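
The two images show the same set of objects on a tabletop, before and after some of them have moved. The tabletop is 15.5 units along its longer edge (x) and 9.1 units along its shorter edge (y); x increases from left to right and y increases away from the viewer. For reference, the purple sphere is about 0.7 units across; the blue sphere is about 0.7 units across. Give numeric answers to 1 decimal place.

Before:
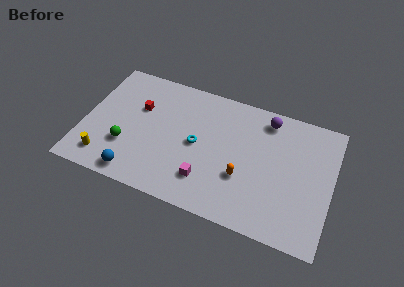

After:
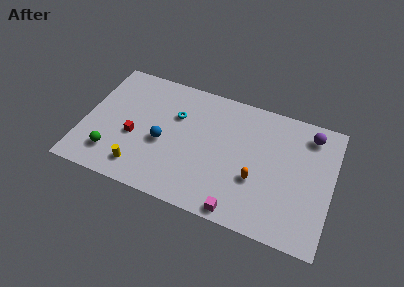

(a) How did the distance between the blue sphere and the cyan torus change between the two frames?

-2.6

Before: roughly 4.9 units apart; after: 2.3. That's 2.6 units closer together.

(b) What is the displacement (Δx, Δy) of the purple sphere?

(2.7, -0.2)

From the two frames, the purple sphere sits at roughly (11.2, 7.8) before and (13.9, 7.6) after.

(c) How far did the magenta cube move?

2.6

From (7.9, 2.2) to (10.1, 0.8), the magenta cube covered √(2.2² + 1.4²) ≈ 2.6 units.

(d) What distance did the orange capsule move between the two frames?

0.8

The orange capsule moved from about (10.1, 3.2) to (10.9, 3.3), a distance of √(0.8² + 0.1²) ≈ 0.8.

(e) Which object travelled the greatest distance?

the blue sphere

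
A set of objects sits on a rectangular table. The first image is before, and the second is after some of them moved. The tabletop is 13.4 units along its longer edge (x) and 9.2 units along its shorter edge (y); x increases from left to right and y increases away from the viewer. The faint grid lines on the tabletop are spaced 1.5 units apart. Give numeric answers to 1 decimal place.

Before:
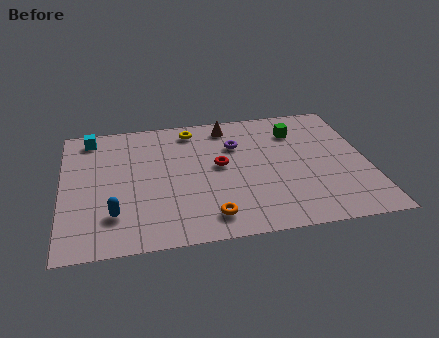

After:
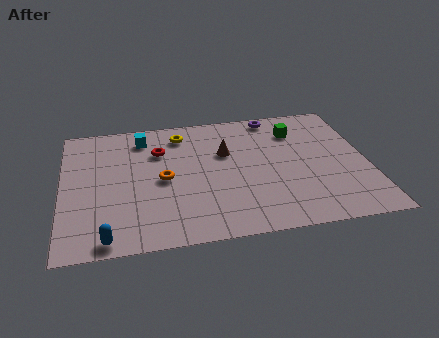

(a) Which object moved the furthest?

the orange torus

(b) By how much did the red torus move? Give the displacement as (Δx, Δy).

(-2.6, 1.5)

The red torus started near (6.9, 5.0) and ended near (4.3, 6.5).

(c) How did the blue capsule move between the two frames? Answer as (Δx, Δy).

(-0.3, -1.5)

The blue capsule was at about (2.2, 2.3) and moved to about (1.9, 0.8).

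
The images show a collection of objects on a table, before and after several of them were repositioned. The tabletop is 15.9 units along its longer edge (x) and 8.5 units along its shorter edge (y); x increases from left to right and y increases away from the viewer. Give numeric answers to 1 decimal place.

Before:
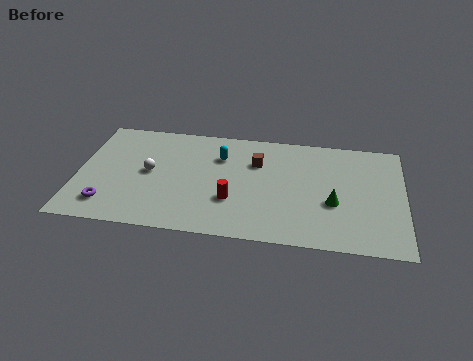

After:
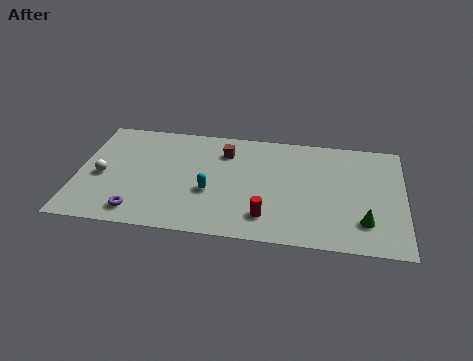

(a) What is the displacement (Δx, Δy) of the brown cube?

(-1.6, 0.6)

The brown cube was at about (8.7, 5.9) and moved to about (7.1, 6.5).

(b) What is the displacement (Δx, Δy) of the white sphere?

(-2.3, -0.6)

From the two frames, the white sphere sits at roughly (3.5, 4.4) before and (1.2, 3.8) after.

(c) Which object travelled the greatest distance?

the cyan capsule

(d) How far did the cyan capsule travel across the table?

2.8

From (6.9, 6.1) to (6.5, 3.3), the cyan capsule covered √(0.4² + 2.8²) ≈ 2.8 units.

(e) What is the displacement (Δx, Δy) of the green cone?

(1.5, -1.2)

The green cone was at about (12.5, 3.3) and moved to about (14.0, 2.1).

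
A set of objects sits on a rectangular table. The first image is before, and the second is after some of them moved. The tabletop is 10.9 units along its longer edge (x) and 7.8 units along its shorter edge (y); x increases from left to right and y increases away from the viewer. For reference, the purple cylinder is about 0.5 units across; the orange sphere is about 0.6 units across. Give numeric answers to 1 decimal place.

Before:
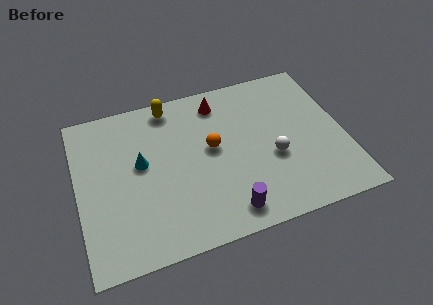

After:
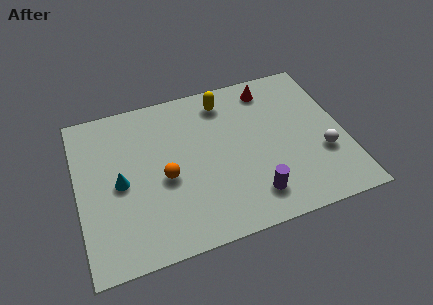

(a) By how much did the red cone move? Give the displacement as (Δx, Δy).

(2.1, 0.1)

From the two frames, the red cone sits at roughly (6.0, 6.5) before and (8.1, 6.6) after.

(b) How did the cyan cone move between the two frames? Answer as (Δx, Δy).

(-0.9, -0.7)

The cyan cone started near (2.6, 4.4) and ended near (1.7, 3.7).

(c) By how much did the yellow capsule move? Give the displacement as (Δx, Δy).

(2.2, -0.4)

The yellow capsule was at about (4.0, 6.9) and moved to about (6.2, 6.5).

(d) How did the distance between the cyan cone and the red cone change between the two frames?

+3.0

They were about 4.0 units apart before and 7.0 after — 3.0 units further apart.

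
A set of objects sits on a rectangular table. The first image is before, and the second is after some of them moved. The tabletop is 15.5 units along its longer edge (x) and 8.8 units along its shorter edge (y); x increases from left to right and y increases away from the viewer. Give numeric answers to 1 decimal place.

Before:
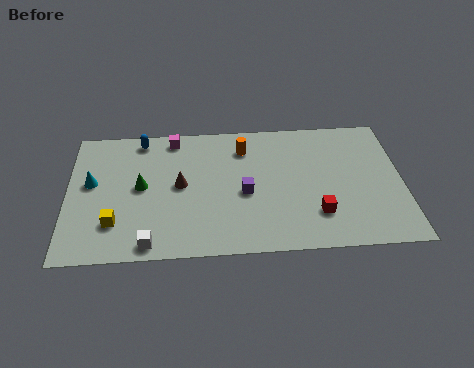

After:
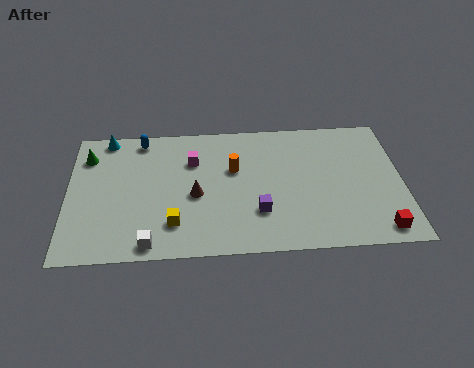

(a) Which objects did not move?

the blue capsule and the white cube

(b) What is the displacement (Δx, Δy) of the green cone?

(-2.5, 2.2)

The green cone started near (3.4, 4.6) and ended near (0.9, 6.8).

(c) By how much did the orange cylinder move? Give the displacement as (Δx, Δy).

(-0.5, -1.4)

From the two frames, the orange cylinder sits at roughly (8.2, 6.9) before and (7.7, 5.5) after.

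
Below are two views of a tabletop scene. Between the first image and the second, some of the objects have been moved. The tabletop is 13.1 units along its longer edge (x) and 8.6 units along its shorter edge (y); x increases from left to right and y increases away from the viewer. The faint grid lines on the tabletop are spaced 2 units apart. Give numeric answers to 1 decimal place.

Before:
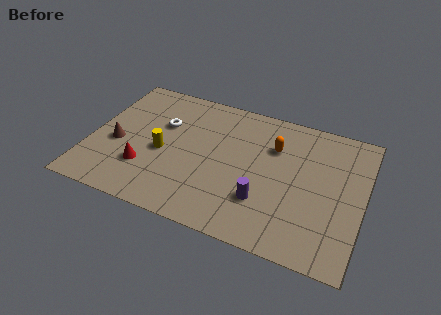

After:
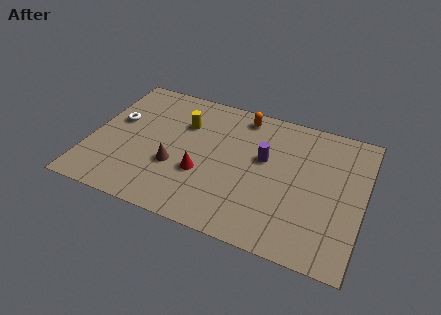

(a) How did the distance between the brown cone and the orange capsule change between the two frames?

-2.6

The distance was about 7.8 in the first image and 5.2 in the second, so they moved 2.6 units closer together.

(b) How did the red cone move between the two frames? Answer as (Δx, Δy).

(2.7, 0.6)

The red cone was at about (2.8, 2.5) and moved to about (5.5, 3.1).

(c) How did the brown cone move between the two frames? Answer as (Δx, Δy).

(2.9, -0.5)

The brown cone was at about (1.3, 3.6) and moved to about (4.2, 3.1).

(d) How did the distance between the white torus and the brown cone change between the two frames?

+0.9

The distance was about 2.8 in the first image and 3.7 in the second, so they moved 0.9 units further apart.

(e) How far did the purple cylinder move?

2.6

The purple cylinder moved from about (8.5, 2.5) to (8.3, 5.1), a distance of √(0.2² + 2.6²) ≈ 2.6.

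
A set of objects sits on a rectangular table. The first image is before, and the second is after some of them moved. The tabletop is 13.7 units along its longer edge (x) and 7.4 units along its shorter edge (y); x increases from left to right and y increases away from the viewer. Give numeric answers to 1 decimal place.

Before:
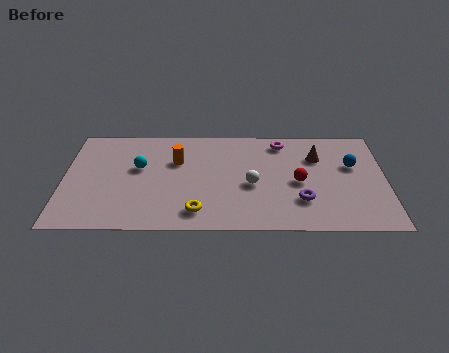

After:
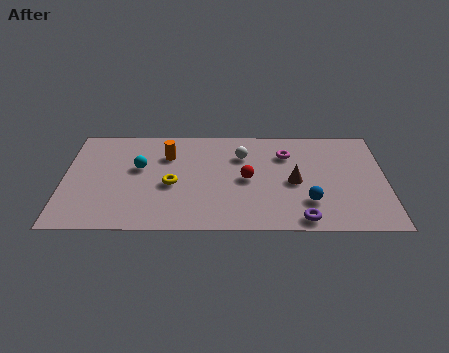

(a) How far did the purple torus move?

1.3

The purple torus moved from about (10.1, 2.1) to (10.1, 0.8), a distance of √(0.0² + 1.3²) ≈ 1.3.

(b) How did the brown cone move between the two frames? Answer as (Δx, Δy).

(-1.0, -1.8)

The brown cone was at about (10.8, 5.2) and moved to about (9.8, 3.4).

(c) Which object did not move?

the cyan sphere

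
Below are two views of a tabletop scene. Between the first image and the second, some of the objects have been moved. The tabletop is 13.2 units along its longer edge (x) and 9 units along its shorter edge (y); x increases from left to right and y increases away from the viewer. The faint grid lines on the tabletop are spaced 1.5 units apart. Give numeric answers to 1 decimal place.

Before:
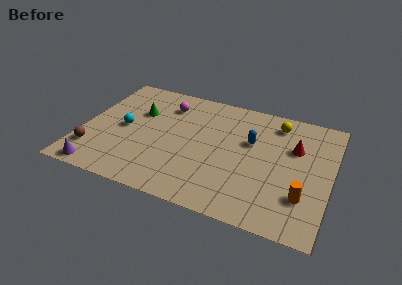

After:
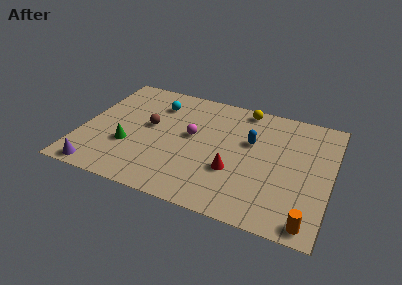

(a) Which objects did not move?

the blue capsule and the purple cone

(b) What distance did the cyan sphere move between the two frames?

2.9

The cyan sphere was near (2.2, 4.4) before and (3.7, 6.9) after, so it travelled √(1.5² + 2.5²) ≈ 2.9 units.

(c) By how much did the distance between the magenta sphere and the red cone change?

-4.0

The distance was about 7.1 in the first image and 3.1 in the second, so they moved 4.0 units closer together.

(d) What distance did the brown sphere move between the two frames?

4.0

From (0.8, 2.1) to (3.5, 5.0), the brown sphere covered √(2.7² + 2.9²) ≈ 4.0 units.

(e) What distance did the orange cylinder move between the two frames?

1.6

From (11.9, 2.5) to (12.3, 0.9), the orange cylinder covered √(0.4² + 1.6²) ≈ 1.6 units.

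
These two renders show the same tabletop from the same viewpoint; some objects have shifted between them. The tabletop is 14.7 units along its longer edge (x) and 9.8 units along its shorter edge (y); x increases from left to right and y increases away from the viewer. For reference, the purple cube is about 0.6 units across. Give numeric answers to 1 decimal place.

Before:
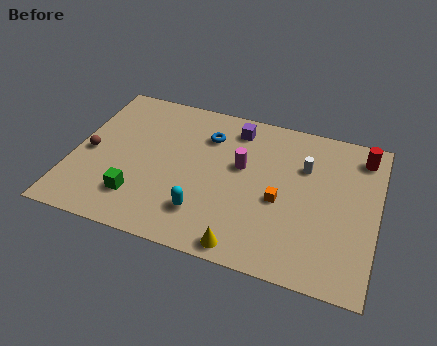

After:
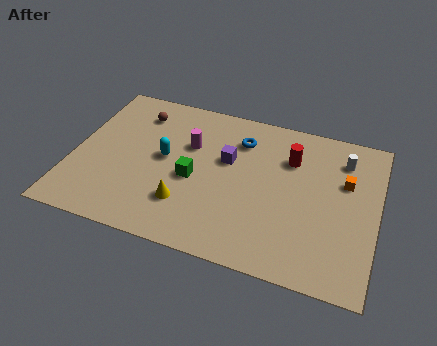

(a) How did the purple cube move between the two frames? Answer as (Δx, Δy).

(-0.2, -2.2)

The purple cube was at about (7.6, 8.2) and moved to about (7.4, 6.0).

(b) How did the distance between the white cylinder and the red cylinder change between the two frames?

-0.5

They were about 3.1 units apart before and 2.6 after — 0.5 units closer together.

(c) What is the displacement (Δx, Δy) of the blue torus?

(1.6, 0.2)

The blue torus was at about (6.3, 7.3) and moved to about (7.9, 7.5).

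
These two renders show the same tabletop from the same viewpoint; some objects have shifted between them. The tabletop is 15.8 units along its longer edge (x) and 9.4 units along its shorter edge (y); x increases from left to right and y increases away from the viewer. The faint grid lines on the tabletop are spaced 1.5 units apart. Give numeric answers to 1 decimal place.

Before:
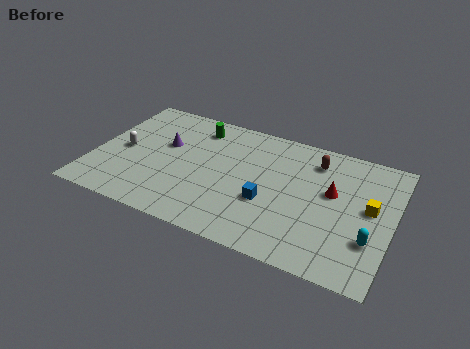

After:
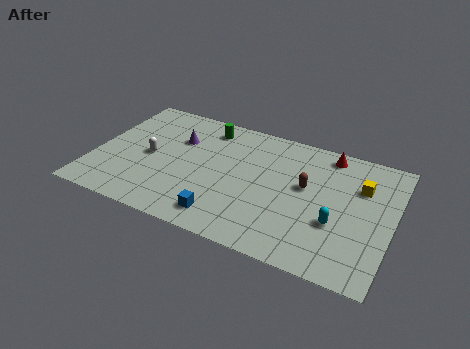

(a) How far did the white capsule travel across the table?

1.4

The white capsule moved from about (1.5, 4.5) to (2.9, 4.5), a distance of √(1.4² + 0.0²) ≈ 1.4.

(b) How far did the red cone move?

2.8

The red cone was near (12.6, 5.5) before and (12.1, 8.3) after, so it travelled √(0.5² + 2.8²) ≈ 2.8 units.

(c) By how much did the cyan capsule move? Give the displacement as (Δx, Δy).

(-1.8, 0.5)

From the two frames, the cyan capsule sits at roughly (14.8, 2.9) before and (13.0, 3.4) after.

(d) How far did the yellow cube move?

1.5

From (14.6, 5.1) to (14.0, 6.5), the yellow cube covered √(0.6² + 1.4²) ≈ 1.5 units.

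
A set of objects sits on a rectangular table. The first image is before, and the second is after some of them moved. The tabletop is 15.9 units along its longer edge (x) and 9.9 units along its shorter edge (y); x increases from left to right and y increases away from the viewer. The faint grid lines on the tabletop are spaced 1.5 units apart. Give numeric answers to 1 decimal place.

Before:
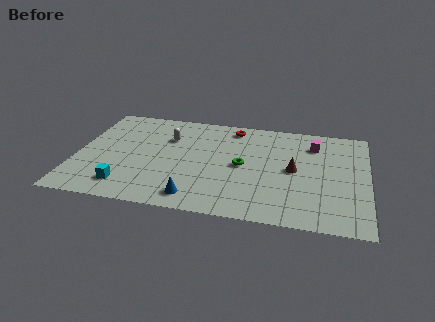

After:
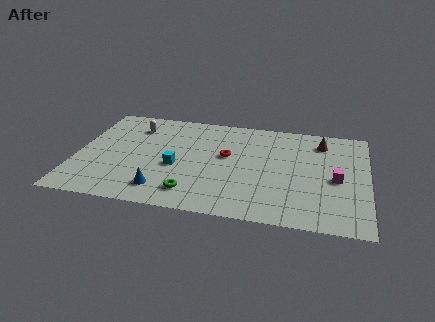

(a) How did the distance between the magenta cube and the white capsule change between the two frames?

+3.6

They were about 8.0 units apart before and 11.6 after — 3.6 units further apart.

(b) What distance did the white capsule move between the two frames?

2.1

From (4.9, 6.9) to (3.0, 7.7), the white capsule covered √(1.9² + 0.8²) ≈ 2.1 units.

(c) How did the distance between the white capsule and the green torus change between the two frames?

+2.2

They were about 4.7 units apart before and 6.9 after — 2.2 units further apart.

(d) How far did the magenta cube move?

3.5

From (12.9, 7.7) to (14.2, 4.5), the magenta cube covered √(1.3² + 3.2²) ≈ 3.5 units.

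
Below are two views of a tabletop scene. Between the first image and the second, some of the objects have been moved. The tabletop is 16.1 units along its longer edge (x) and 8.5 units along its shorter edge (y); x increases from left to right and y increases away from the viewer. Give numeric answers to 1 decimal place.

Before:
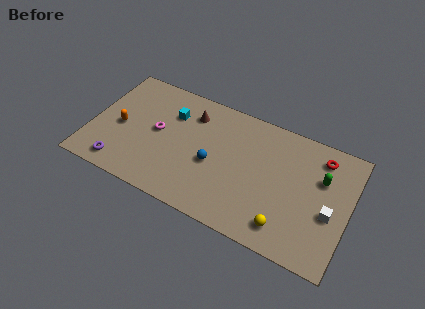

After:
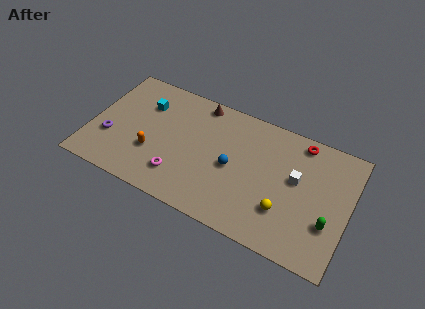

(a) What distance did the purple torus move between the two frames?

1.9

The purple torus moved from about (2.2, 1.2) to (1.3, 2.9), a distance of √(0.9² + 1.7²) ≈ 1.9.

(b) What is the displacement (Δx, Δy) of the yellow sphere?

(-0.2, 1.0)

From the two frames, the yellow sphere sits at roughly (12.5, 1.5) before and (12.3, 2.5) after.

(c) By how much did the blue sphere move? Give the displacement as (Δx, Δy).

(1.2, 0.3)

From the two frames, the blue sphere sits at roughly (7.7, 3.7) before and (8.9, 4.0) after.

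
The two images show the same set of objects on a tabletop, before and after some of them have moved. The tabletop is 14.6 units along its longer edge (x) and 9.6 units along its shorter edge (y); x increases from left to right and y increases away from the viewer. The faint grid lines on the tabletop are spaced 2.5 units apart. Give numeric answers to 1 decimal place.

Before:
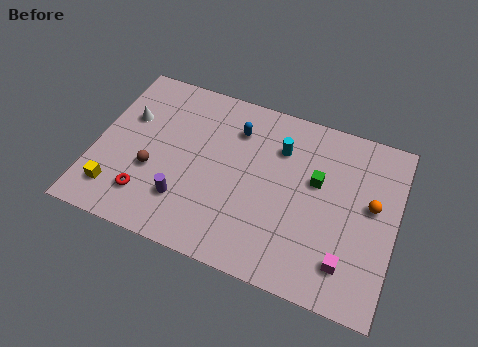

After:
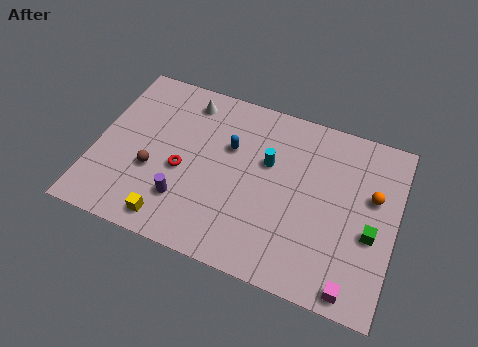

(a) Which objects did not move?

the purple cylinder and the brown sphere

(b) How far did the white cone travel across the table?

3.3

The white cone moved from about (1.4, 6.2) to (4.1, 8.1), a distance of √(2.7² + 1.9²) ≈ 3.3.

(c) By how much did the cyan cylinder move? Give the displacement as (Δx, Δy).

(-0.5, -1.0)

From the two frames, the cyan cylinder sits at roughly (8.8, 7.0) before and (8.3, 6.0) after.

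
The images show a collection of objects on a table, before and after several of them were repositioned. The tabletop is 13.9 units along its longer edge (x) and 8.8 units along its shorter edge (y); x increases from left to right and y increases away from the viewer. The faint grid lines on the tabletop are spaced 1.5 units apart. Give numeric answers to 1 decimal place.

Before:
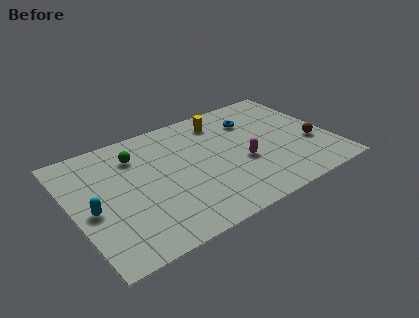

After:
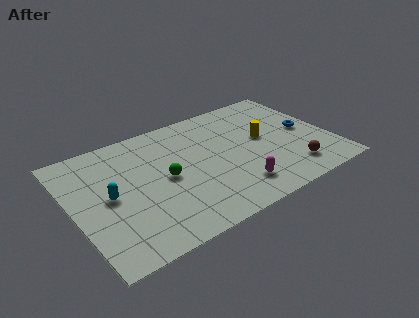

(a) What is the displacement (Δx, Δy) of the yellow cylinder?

(1.9, -2.4)

From the two frames, the yellow cylinder sits at roughly (8.5, 7.2) before and (10.4, 4.8) after.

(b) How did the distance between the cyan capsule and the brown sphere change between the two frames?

-2.0

They were about 11.9 units apart before and 9.9 after — 2.0 units closer together.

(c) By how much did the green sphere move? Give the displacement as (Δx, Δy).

(1.2, -2.4)

From the two frames, the green sphere sits at roughly (3.7, 6.7) before and (4.9, 4.3) after.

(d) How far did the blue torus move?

3.3

The blue torus moved from about (10.1, 6.5) to (12.7, 4.4), a distance of √(2.6² + 2.1²) ≈ 3.3.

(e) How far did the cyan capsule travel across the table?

1.1

From (0.9, 3.9) to (1.9, 4.4), the cyan capsule covered √(1.0² + 0.5²) ≈ 1.1 units.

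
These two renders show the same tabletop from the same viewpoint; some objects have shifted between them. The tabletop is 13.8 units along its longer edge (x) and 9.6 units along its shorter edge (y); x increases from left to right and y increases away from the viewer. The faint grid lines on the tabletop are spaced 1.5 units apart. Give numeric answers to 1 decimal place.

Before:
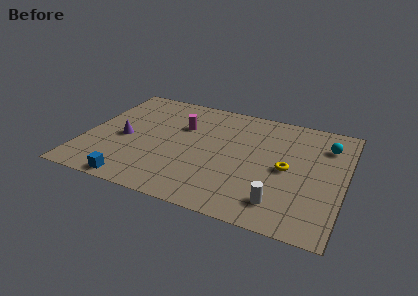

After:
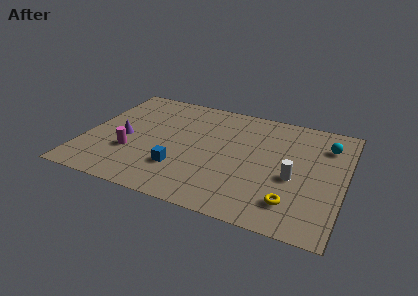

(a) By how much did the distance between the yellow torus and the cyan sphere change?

+2.2

They were about 3.3 units apart before and 5.5 after — 2.2 units further apart.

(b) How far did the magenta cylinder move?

4.0

The magenta cylinder was near (5.0, 6.4) before and (2.6, 3.2) after, so it travelled √(2.4² + 3.2²) ≈ 4.0 units.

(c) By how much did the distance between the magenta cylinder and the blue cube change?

-3.2

Before: roughly 5.9 units apart; after: 2.7. That's 3.2 units closer together.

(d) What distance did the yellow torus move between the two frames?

2.6

From (10.8, 4.6) to (11.3, 2.0), the yellow torus covered √(0.5² + 2.6²) ≈ 2.6 units.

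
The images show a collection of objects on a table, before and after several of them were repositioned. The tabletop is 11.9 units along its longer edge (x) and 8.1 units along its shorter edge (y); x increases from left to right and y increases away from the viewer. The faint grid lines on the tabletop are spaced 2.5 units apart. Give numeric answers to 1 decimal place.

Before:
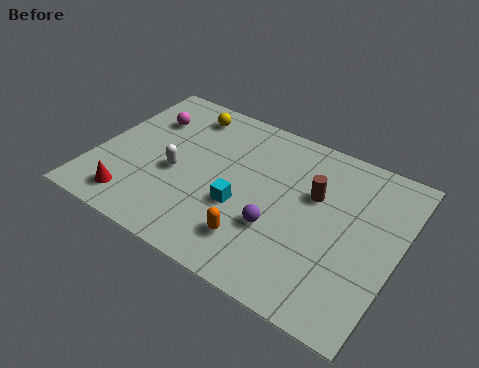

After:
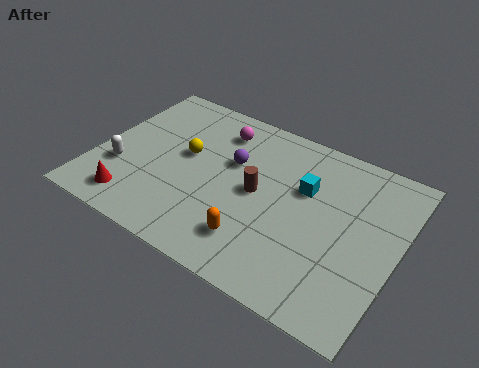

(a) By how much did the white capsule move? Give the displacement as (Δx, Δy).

(-2.1, -0.8)

The white capsule started near (3.2, 3.5) and ended near (1.1, 2.7).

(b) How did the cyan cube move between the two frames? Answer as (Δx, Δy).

(2.2, 2.1)

The cyan cube was at about (5.9, 3.1) and moved to about (8.1, 5.2).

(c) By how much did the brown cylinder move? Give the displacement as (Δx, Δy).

(-2.1, -1.0)

The brown cylinder was at about (8.5, 5.1) and moved to about (6.4, 4.1).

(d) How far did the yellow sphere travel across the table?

2.2

The yellow sphere moved from about (3.0, 6.8) to (3.4, 4.6), a distance of √(0.4² + 2.2²) ≈ 2.2.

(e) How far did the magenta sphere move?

2.9

The magenta sphere was near (1.6, 5.8) before and (4.4, 6.5) after, so it travelled √(2.8² + 0.7²) ≈ 2.9 units.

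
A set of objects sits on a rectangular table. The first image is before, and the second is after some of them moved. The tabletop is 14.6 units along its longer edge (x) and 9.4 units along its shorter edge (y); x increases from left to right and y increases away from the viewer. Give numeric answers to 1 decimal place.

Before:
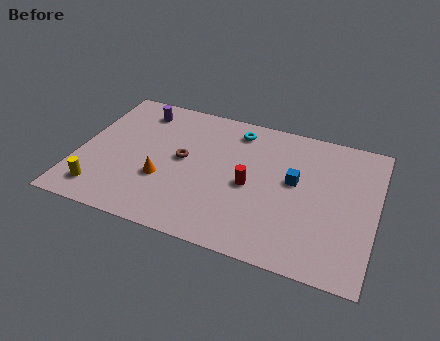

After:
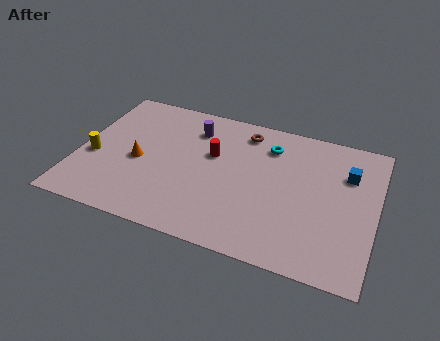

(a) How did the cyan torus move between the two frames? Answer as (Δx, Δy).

(1.7, -0.6)

From the two frames, the cyan torus sits at roughly (7.5, 7.9) before and (9.2, 7.3) after.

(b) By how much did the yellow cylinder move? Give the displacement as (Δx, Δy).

(-0.6, 2.2)

From the two frames, the yellow cylinder sits at roughly (1.4, 1.6) before and (0.8, 3.8) after.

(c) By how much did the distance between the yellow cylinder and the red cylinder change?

-1.6

They were about 7.6 units apart before and 6.0 after — 1.6 units closer together.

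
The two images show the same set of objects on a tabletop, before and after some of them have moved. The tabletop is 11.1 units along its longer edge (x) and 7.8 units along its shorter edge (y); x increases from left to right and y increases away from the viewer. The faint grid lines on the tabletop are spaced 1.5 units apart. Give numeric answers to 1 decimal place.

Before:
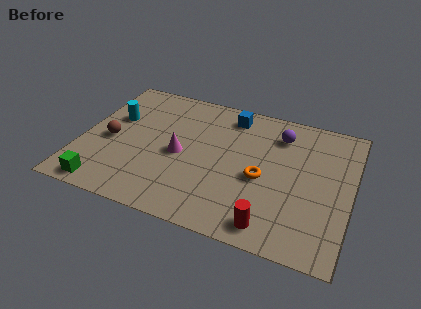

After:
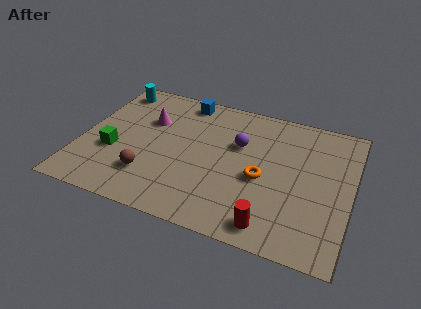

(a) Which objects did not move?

the orange torus and the red cylinder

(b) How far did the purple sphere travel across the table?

1.9

The purple sphere was near (8.0, 6.1) before and (6.4, 5.0) after, so it travelled √(1.6² + 1.1²) ≈ 1.9 units.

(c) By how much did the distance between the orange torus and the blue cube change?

+1.4

They were about 3.6 units apart before and 5.0 after — 1.4 units further apart.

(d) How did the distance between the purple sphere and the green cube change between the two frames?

-3.1

Before: roughly 8.5 units apart; after: 5.4. That's 3.1 units closer together.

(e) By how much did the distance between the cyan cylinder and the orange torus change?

+0.9

They were about 6.5 units apart before and 7.4 after — 0.9 units further apart.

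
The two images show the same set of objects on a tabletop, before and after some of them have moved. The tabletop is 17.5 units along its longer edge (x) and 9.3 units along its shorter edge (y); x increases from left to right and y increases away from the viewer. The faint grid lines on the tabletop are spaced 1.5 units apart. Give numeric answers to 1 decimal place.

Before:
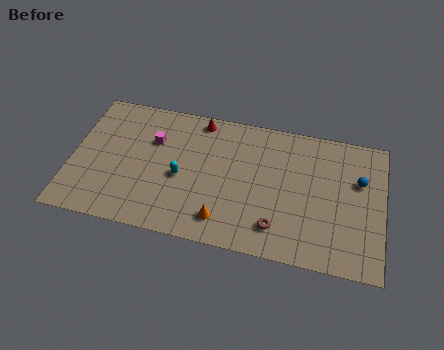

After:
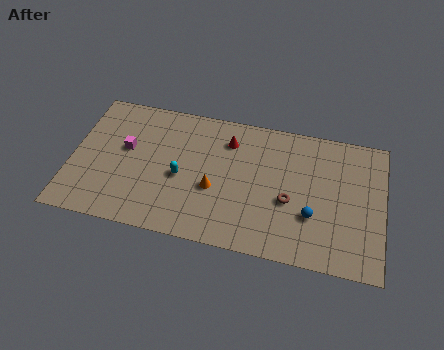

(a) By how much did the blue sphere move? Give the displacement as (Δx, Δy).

(-2.5, -2.9)

The blue sphere started near (16.1, 6.0) and ended near (13.6, 3.1).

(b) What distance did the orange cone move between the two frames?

2.1

The orange cone was near (8.7, 1.7) before and (8.1, 3.7) after, so it travelled √(0.6² + 2.0²) ≈ 2.1 units.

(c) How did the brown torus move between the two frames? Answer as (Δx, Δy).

(0.6, 1.9)

The brown torus was at about (11.7, 1.9) and moved to about (12.3, 3.8).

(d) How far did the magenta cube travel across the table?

1.7

The magenta cube was near (4.5, 6.3) before and (3.0, 5.4) after, so it travelled √(1.5² + 0.9²) ≈ 1.7 units.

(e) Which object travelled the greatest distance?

the blue sphere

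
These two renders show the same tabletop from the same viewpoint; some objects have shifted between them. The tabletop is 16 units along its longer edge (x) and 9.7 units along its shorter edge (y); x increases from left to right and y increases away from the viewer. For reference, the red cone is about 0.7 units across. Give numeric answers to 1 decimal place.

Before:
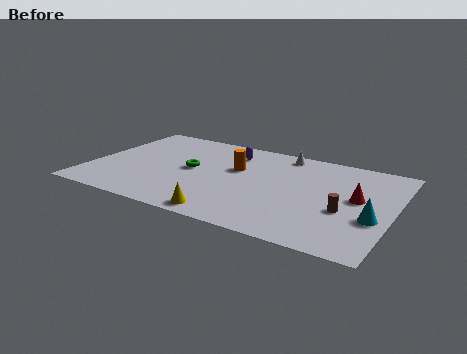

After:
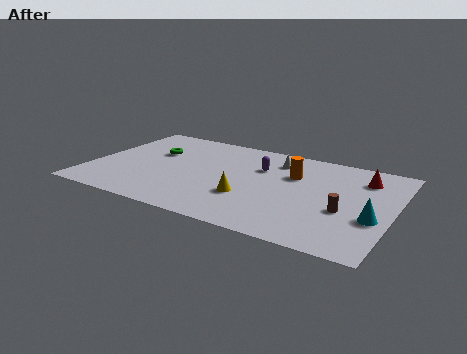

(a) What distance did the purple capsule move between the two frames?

2.0

The purple capsule was near (7.1, 7.7) before and (8.8, 6.6) after, so it travelled √(1.7² + 1.1²) ≈ 2.0 units.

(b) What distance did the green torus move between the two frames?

2.5

The green torus was near (5.3, 5.0) before and (3.1, 6.2) after, so it travelled √(2.2² + 1.2²) ≈ 2.5 units.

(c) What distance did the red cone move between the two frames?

2.2

The red cone moved from about (14.1, 5.3) to (14.2, 7.5), a distance of √(0.1² + 2.2²) ≈ 2.2.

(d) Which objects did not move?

the brown cylinder and the cyan cone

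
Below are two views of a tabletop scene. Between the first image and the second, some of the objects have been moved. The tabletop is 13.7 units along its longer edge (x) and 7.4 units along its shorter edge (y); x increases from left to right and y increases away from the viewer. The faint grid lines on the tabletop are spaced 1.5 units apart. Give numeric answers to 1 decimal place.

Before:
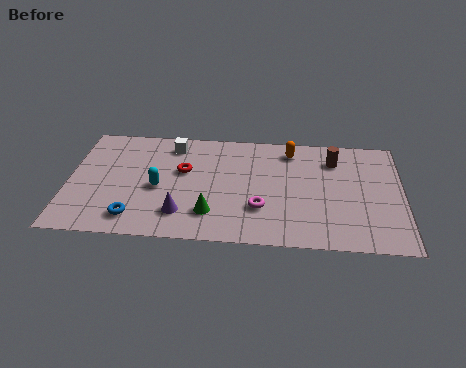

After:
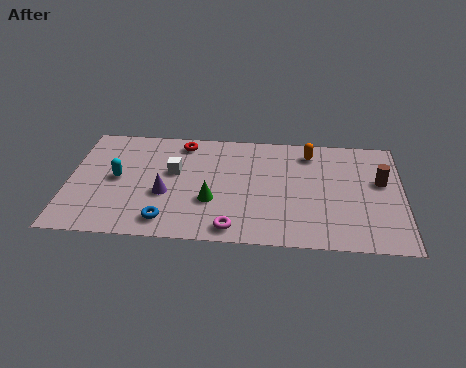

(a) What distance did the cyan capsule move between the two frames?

1.8

The cyan capsule was near (3.7, 3.3) before and (2.0, 3.8) after, so it travelled √(1.7² + 0.5²) ≈ 1.8 units.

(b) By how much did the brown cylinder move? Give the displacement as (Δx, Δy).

(1.9, -1.3)

The brown cylinder was at about (10.9, 5.7) and moved to about (12.8, 4.4).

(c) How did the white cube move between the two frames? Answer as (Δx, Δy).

(0.1, -1.8)

From the two frames, the white cube sits at roughly (4.2, 6.2) before and (4.3, 4.4) after.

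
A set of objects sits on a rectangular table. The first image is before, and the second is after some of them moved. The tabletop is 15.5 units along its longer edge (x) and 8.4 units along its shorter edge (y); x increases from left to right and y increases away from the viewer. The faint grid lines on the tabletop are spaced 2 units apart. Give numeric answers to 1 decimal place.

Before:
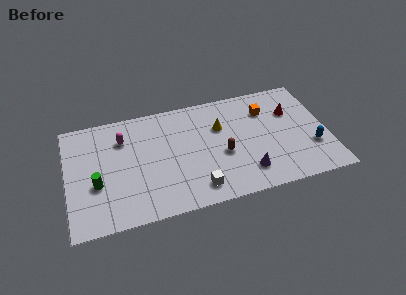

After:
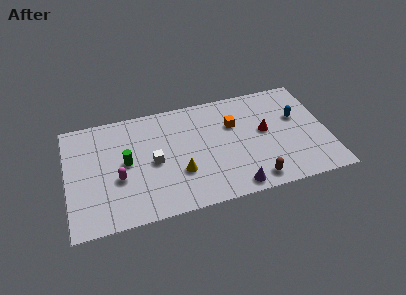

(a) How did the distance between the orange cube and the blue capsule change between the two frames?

-0.5

The distance was about 4.3 in the first image and 3.8 in the second, so they moved 0.5 units closer together.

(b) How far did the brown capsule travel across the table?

2.9

The brown capsule was near (9.2, 3.5) before and (10.9, 1.1) after, so it travelled √(1.7² + 2.4²) ≈ 2.9 units.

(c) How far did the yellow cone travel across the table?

3.8

The yellow cone moved from about (9.2, 5.6) to (6.6, 2.8), a distance of √(2.6² + 2.8²) ≈ 3.8.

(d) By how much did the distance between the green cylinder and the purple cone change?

-1.8

The distance was about 8.9 in the first image and 7.1 in the second, so they moved 1.8 units closer together.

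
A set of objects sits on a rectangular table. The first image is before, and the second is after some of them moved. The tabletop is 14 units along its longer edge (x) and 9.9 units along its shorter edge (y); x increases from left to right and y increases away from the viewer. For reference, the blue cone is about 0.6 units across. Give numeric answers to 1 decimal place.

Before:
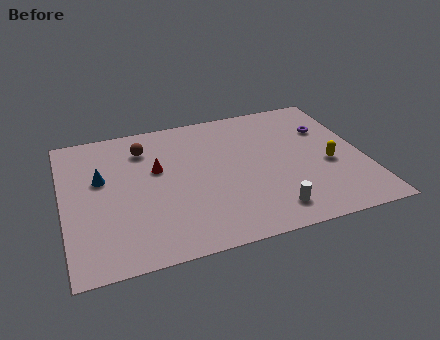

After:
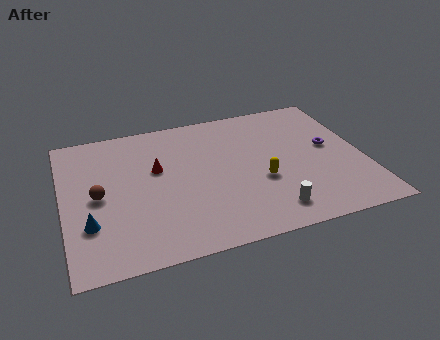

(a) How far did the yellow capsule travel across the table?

3.2

The yellow capsule moved from about (12.3, 4.1) to (9.1, 3.8), a distance of √(3.2² + 0.3²) ≈ 3.2.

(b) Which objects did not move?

the red cone and the white cylinder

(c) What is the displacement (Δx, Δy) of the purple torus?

(0.0, -1.4)

From the two frames, the purple torus sits at roughly (12.5, 6.8) before and (12.5, 5.4) after.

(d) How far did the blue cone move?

3.1

The blue cone was near (1.8, 6.0) before and (1.1, 3.0) after, so it travelled √(0.7² + 3.0²) ≈ 3.1 units.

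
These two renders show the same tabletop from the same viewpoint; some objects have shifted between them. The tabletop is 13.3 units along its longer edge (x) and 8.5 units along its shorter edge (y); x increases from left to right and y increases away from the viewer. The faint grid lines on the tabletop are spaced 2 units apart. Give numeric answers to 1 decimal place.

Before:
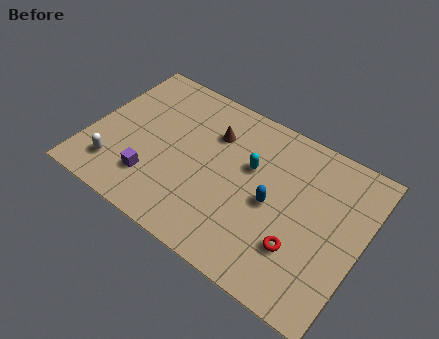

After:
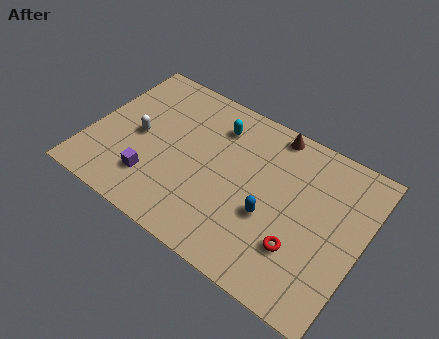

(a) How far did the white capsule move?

2.4

The white capsule moved from about (1.6, 1.8) to (2.3, 4.1), a distance of √(0.7² + 2.3²) ≈ 2.4.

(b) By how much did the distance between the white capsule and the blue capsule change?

-1.0

They were about 7.7 units apart before and 6.7 after — 1.0 units closer together.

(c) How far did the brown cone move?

3.1

The brown cone moved from about (5.7, 6.1) to (8.4, 7.7), a distance of √(2.7² + 1.6²) ≈ 3.1.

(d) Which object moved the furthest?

the brown cone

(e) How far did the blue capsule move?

0.7

The blue capsule moved from about (9.0, 4.0) to (9.0, 3.3), a distance of √(0.0² + 0.7²) ≈ 0.7.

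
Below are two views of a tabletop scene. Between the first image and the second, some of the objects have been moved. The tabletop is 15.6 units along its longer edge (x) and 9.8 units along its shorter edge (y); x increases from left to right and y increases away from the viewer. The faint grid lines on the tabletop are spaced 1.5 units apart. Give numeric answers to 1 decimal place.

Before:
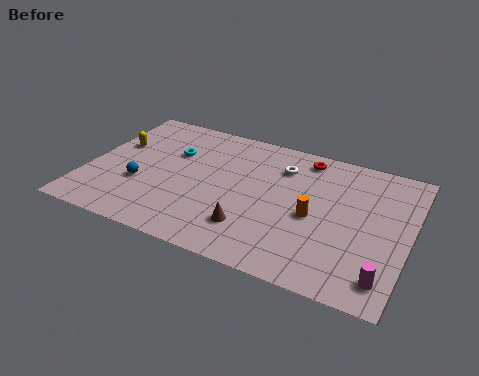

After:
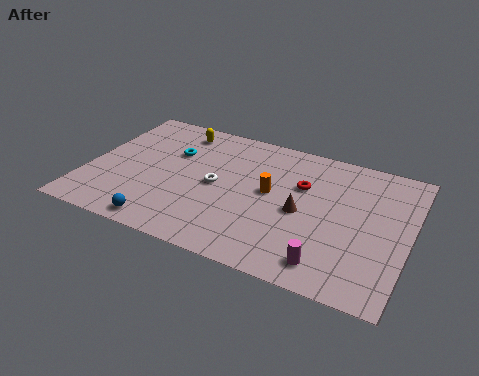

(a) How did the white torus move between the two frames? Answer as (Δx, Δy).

(-2.9, -2.6)

The white torus was at about (9.2, 7.4) and moved to about (6.3, 4.8).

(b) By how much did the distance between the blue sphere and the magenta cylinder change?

-4.2

The distance was about 12.1 in the first image and 7.9 in the second, so they moved 4.2 units closer together.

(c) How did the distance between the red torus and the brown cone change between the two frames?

-4.5

Before: roughly 6.4 units apart; after: 1.9. That's 4.5 units closer together.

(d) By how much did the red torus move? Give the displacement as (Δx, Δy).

(0.1, -2.1)

The red torus was at about (10.2, 8.5) and moved to about (10.3, 6.4).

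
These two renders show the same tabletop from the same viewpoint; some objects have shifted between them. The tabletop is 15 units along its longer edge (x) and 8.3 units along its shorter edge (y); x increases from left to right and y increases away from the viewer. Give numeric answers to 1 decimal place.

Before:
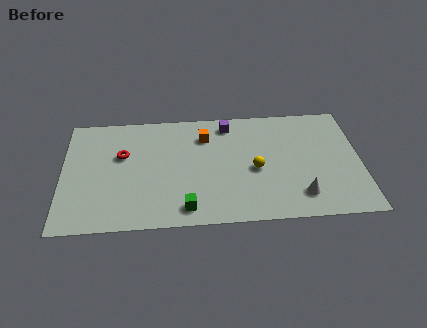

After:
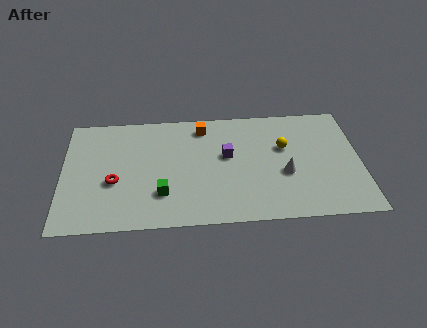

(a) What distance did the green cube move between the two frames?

1.6

The green cube moved from about (6.2, 1.2) to (5.0, 2.3), a distance of √(1.2² + 1.1²) ≈ 1.6.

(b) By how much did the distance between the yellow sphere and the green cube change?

+2.5

Before: roughly 4.3 units apart; after: 6.8. That's 2.5 units further apart.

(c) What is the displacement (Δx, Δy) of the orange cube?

(-0.1, 0.7)

The orange cube started near (7.2, 6.3) and ended near (7.1, 7.0).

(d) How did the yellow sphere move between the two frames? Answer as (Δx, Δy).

(1.5, 1.5)

The yellow sphere started near (9.7, 3.7) and ended near (11.2, 5.2).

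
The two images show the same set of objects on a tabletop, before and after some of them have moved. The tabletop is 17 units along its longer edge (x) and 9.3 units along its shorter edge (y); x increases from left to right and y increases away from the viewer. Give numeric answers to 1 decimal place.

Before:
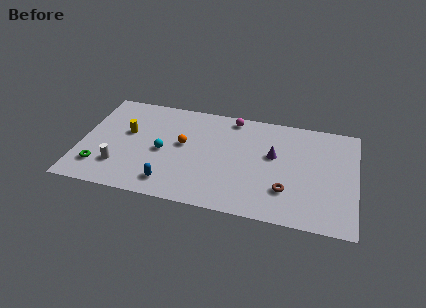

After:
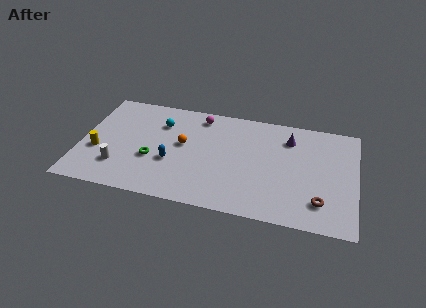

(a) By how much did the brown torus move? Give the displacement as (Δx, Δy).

(2.1, -0.5)

The brown torus started near (12.8, 2.6) and ended near (14.9, 2.1).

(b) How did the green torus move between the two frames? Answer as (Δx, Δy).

(3.2, 1.4)

The green torus was at about (1.3, 2.1) and moved to about (4.5, 3.5).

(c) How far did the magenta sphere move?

2.0

The magenta sphere moved from about (9.2, 8.3) to (7.2, 8.0), a distance of √(2.0² + 0.3²) ≈ 2.0.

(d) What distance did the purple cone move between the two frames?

1.9

The purple cone moved from about (11.9, 5.5) to (12.8, 7.2), a distance of √(0.9² + 1.7²) ≈ 1.9.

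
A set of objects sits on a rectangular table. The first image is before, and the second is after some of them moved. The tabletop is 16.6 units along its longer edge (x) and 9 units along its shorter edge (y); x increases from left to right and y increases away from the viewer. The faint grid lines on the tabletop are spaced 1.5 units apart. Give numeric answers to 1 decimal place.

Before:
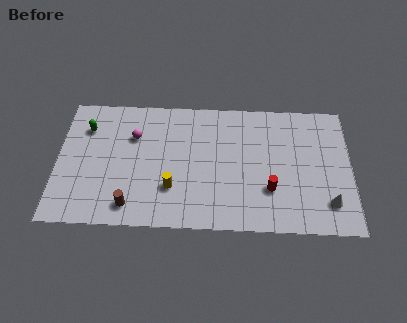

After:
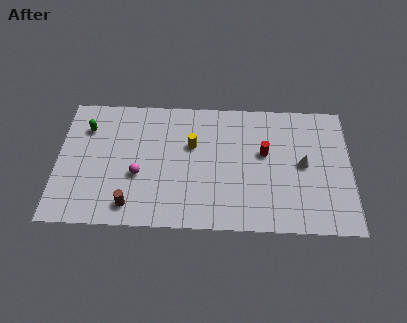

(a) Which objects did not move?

the brown cylinder and the green capsule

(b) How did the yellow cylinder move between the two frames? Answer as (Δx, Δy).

(1.1, 3.0)

The yellow cylinder started near (6.5, 2.7) and ended near (7.6, 5.7).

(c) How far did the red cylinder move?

2.5

The red cylinder moved from about (12.0, 2.8) to (11.7, 5.3), a distance of √(0.3² + 2.5²) ≈ 2.5.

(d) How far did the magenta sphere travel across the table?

2.7

From (4.3, 6.2) to (4.6, 3.5), the magenta sphere covered √(0.3² + 2.7²) ≈ 2.7 units.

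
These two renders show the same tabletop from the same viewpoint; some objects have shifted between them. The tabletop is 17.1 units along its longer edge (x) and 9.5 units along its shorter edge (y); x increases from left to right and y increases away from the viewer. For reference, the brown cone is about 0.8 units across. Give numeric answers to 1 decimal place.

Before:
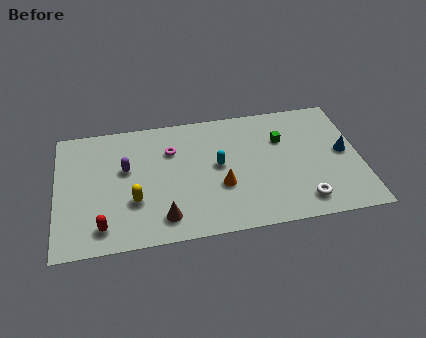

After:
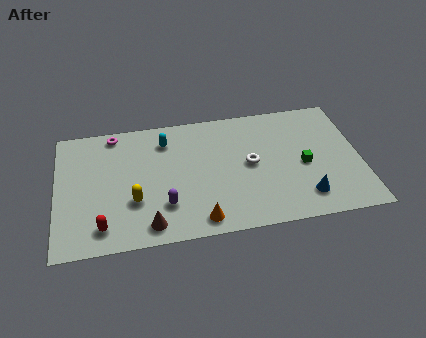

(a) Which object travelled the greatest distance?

the white torus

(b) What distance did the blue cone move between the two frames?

3.8

The blue cone moved from about (16.2, 4.9) to (13.8, 1.9), a distance of √(2.4² + 3.0²) ≈ 3.8.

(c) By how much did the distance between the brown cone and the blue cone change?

-2.1

Before: roughly 10.8 units apart; after: 8.7. That's 2.1 units closer together.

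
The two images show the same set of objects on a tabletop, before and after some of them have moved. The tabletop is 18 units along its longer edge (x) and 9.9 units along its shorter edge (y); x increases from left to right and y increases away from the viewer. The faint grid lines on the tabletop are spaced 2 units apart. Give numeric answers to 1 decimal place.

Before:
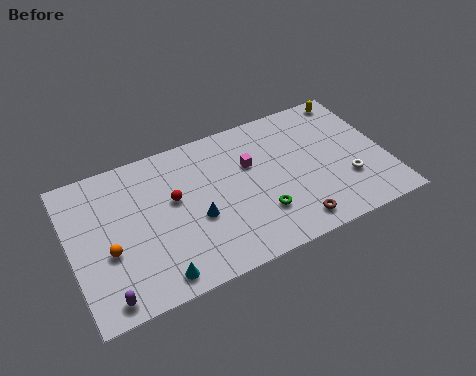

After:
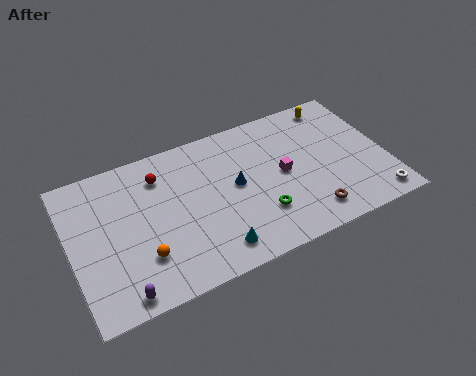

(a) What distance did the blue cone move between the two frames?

2.7

The blue cone was near (7.0, 4.0) before and (9.4, 5.3) after, so it travelled √(2.4² + 1.3²) ≈ 2.7 units.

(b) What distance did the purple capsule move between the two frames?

0.8

From (1.6, 1.1) to (2.4, 1.0), the purple capsule covered √(0.8² + 0.1²) ≈ 0.8 units.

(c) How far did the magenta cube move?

2.2

The magenta cube was near (10.4, 6.4) before and (12.1, 5.0) after, so it travelled √(1.7² + 1.4²) ≈ 2.2 units.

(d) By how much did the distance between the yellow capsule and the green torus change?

-0.8

The distance was about 8.7 in the first image and 7.9 in the second, so they moved 0.8 units closer together.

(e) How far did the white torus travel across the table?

2.4

The white torus moved from about (15.6, 3.1) to (17.0, 1.2), a distance of √(1.4² + 1.9²) ≈ 2.4.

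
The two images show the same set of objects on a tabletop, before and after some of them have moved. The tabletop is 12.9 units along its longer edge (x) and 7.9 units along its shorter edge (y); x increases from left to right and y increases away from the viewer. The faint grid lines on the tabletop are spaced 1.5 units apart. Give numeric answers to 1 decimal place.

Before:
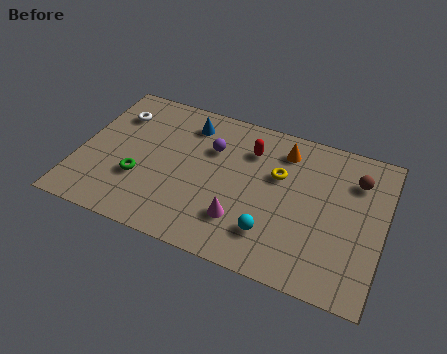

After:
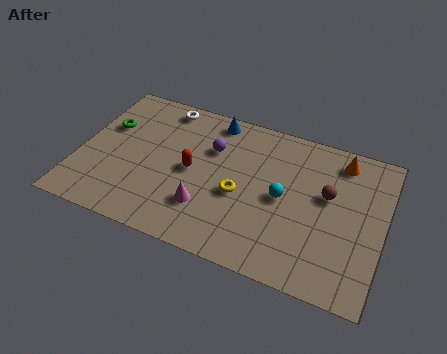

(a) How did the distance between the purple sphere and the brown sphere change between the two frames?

-1.1

Before: roughly 6.1 units apart; after: 5.0. That's 1.1 units closer together.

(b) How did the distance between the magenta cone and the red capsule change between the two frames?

-1.9

Before: roughly 3.8 units apart; after: 1.9. That's 1.9 units closer together.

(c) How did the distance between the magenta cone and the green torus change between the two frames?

+1.0

They were about 4.4 units apart before and 5.4 after — 1.0 units further apart.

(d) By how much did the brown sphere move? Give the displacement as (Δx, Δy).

(-1.1, -1.2)

The brown sphere was at about (11.6, 5.9) and moved to about (10.5, 4.7).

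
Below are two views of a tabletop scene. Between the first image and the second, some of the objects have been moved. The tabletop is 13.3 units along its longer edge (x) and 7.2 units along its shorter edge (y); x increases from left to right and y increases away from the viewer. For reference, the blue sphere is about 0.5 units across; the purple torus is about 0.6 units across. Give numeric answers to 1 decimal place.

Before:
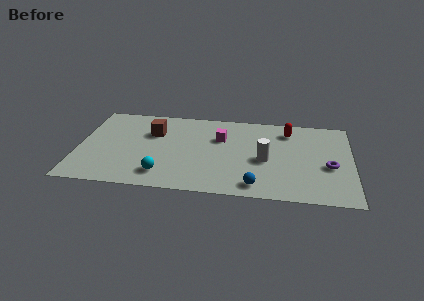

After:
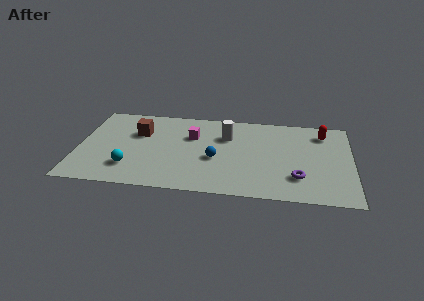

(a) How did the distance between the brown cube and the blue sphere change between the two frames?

-2.2

Before: roughly 6.4 units apart; after: 4.2. That's 2.2 units closer together.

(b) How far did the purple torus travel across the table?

1.9

The purple torus moved from about (12.2, 3.0) to (10.7, 1.9), a distance of √(1.5² + 1.1²) ≈ 1.9.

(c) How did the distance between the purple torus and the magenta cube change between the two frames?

+0.4

The distance was about 5.6 in the first image and 6.0 in the second, so they moved 0.4 units further apart.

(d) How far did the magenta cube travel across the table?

1.4

From (6.9, 4.8) to (5.5, 4.8), the magenta cube covered √(1.4² + 0.0²) ≈ 1.4 units.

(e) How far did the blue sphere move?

2.8

From (8.7, 1.0) to (6.7, 3.0), the blue sphere covered √(2.0² + 2.0²) ≈ 2.8 units.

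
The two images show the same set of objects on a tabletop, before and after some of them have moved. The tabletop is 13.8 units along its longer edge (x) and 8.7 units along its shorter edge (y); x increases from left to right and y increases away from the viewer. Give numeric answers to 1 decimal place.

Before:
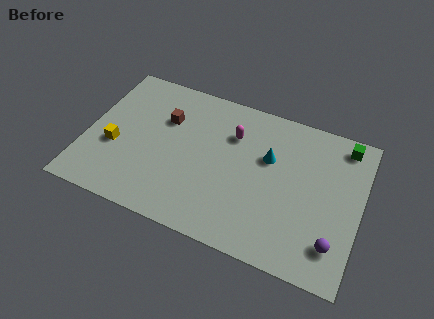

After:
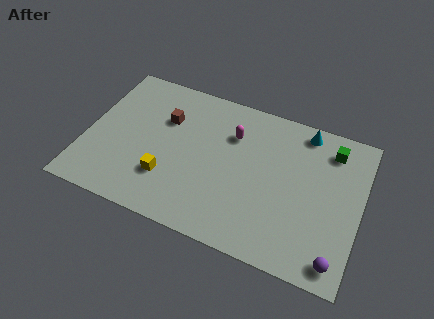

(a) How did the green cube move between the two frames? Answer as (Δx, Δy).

(-0.6, -0.5)

The green cube started near (12.7, 7.6) and ended near (12.1, 7.1).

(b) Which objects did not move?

the magenta capsule and the brown cube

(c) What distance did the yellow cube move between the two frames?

2.9

From (1.5, 3.4) to (4.3, 2.5), the yellow cube covered √(2.8² + 0.9²) ≈ 2.9 units.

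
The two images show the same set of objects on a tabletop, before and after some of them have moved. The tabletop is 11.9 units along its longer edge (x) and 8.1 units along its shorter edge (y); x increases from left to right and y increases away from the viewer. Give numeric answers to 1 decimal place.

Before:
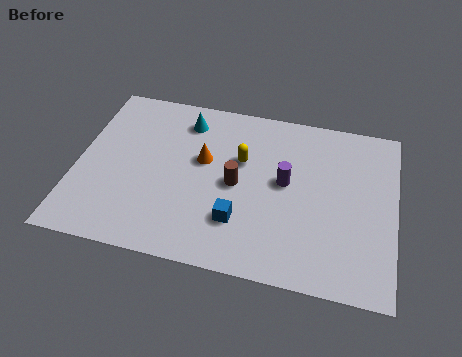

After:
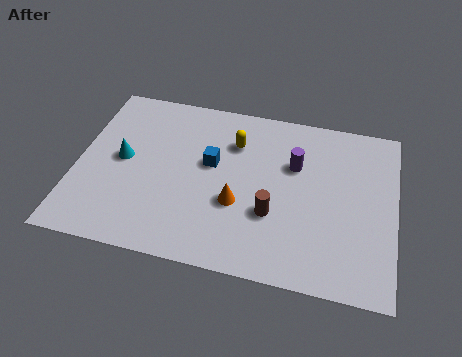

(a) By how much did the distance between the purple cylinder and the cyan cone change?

+2.0

The distance was about 4.5 in the first image and 6.5 in the second, so they moved 2.0 units further apart.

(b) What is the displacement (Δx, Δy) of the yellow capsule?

(-0.3, 0.8)

From the two frames, the yellow capsule sits at roughly (6.1, 5.1) before and (5.8, 5.9) after.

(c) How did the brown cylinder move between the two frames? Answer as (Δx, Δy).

(1.4, -1.1)

The brown cylinder started near (6.0, 3.9) and ended near (7.4, 2.8).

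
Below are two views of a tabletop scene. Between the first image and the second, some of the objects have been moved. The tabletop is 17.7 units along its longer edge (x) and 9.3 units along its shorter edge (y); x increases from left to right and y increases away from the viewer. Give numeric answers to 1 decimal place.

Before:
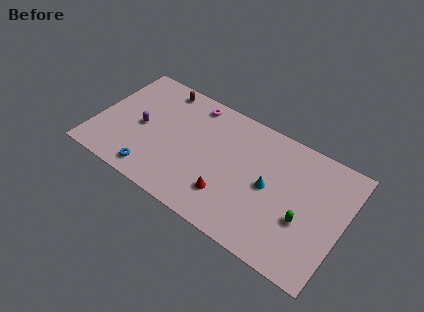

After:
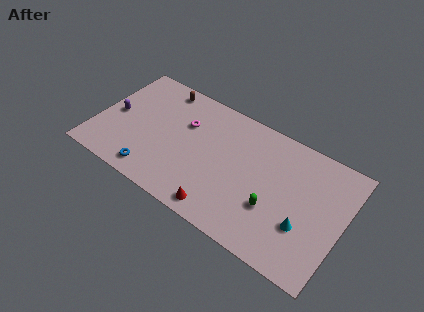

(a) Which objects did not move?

the blue torus and the brown capsule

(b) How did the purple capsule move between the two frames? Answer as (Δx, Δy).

(-2.0, 0.1)

The purple capsule started near (3.2, 4.4) and ended near (1.2, 4.5).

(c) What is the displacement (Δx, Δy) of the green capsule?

(-2.1, -0.3)

From the two frames, the green capsule sits at roughly (15.1, 3.5) before and (13.0, 3.2) after.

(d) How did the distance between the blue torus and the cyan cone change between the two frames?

+2.2

The distance was about 8.6 in the first image and 10.8 in the second, so they moved 2.2 units further apart.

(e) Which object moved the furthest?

the cyan cone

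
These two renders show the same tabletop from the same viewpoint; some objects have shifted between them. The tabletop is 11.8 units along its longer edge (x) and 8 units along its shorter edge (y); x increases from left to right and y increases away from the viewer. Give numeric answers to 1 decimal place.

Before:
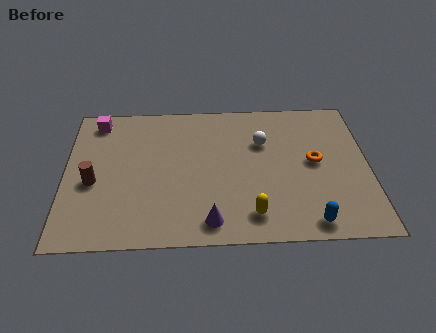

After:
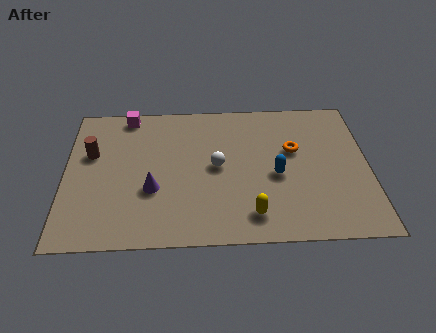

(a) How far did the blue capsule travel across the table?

2.9

The blue capsule moved from about (9.4, 0.9) to (8.2, 3.5), a distance of √(1.2² + 2.6²) ≈ 2.9.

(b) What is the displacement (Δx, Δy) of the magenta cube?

(1.2, 0.3)

The magenta cube started near (1.2, 6.9) and ended near (2.4, 7.2).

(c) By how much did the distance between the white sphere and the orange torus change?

+0.8

The distance was about 2.3 in the first image and 3.1 in the second, so they moved 0.8 units further apart.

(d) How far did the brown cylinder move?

1.6

From (1.1, 3.4) to (1.0, 5.0), the brown cylinder covered √(0.1² + 1.6²) ≈ 1.6 units.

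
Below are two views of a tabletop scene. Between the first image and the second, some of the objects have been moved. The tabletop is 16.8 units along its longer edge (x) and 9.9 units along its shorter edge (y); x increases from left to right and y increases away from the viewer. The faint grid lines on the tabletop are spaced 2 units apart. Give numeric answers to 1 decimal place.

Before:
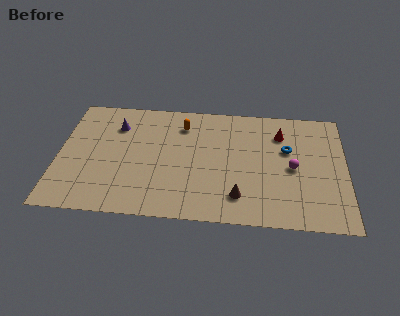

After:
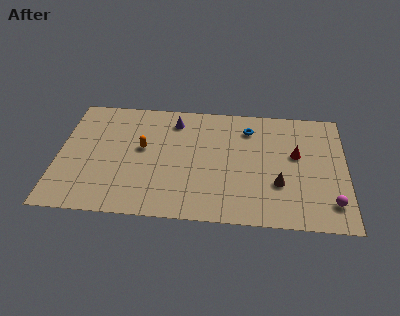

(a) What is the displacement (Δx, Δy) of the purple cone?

(3.4, 0.7)

From the two frames, the purple cone sits at roughly (3.3, 7.4) before and (6.7, 8.1) after.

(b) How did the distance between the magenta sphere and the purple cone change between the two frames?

+0.3

Before: roughly 10.7 units apart; after: 11.0. That's 0.3 units further apart.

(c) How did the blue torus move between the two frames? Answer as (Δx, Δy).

(-2.3, 1.6)

The blue torus was at about (13.4, 6.2) and moved to about (11.1, 7.8).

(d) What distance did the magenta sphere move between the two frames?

3.5

The magenta sphere moved from about (13.7, 4.7) to (15.9, 2.0), a distance of √(2.2² + 2.7²) ≈ 3.5.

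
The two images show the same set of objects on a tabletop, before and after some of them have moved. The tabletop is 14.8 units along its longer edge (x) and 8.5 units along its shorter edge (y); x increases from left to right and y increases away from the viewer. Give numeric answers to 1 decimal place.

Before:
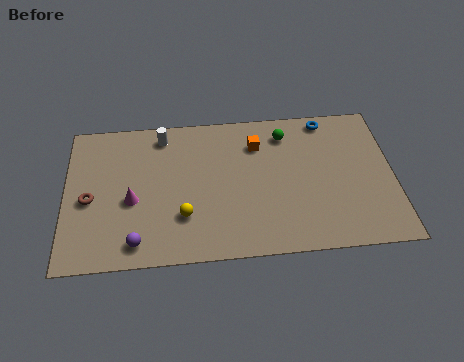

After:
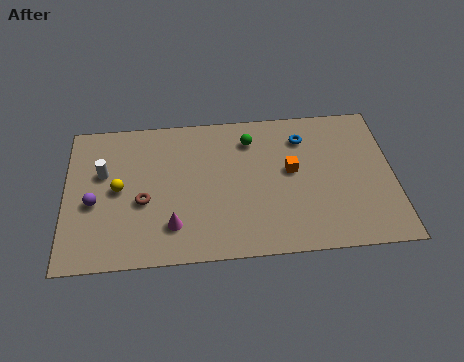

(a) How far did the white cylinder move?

3.4

From (4.4, 7.3) to (1.7, 5.3), the white cylinder covered √(2.7² + 2.0²) ≈ 3.4 units.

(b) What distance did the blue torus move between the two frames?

1.5

From (11.9, 7.6) to (10.8, 6.6), the blue torus covered √(1.1² + 1.0²) ≈ 1.5 units.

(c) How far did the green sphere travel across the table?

1.6

The green sphere was near (10.0, 6.9) before and (8.4, 6.7) after, so it travelled √(1.6² + 0.2²) ≈ 1.6 units.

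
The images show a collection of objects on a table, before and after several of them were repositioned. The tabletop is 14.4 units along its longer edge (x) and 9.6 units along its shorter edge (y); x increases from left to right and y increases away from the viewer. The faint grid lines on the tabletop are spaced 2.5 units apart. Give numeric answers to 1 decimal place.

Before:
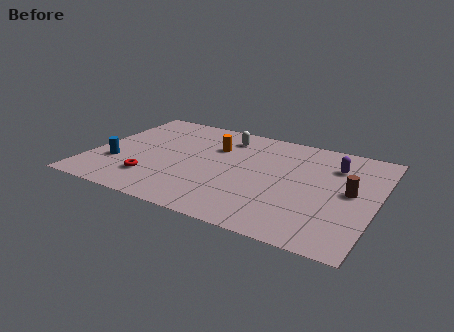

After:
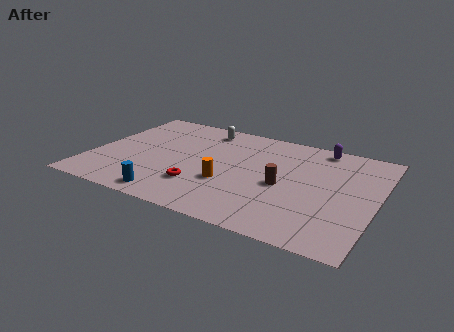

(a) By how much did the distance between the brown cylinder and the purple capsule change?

+2.2

Before: roughly 2.3 units apart; after: 4.5. That's 2.2 units further apart.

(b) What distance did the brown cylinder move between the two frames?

3.4

The brown cylinder was near (13.1, 5.0) before and (9.8, 4.3) after, so it travelled √(3.3² + 0.7²) ≈ 3.4 units.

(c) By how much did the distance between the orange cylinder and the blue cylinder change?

-2.3

The distance was about 5.8 in the first image and 3.5 in the second, so they moved 2.3 units closer together.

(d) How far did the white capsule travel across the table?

1.3

The white capsule moved from about (6.4, 7.8) to (5.2, 8.2), a distance of √(1.2² + 0.4²) ≈ 1.3.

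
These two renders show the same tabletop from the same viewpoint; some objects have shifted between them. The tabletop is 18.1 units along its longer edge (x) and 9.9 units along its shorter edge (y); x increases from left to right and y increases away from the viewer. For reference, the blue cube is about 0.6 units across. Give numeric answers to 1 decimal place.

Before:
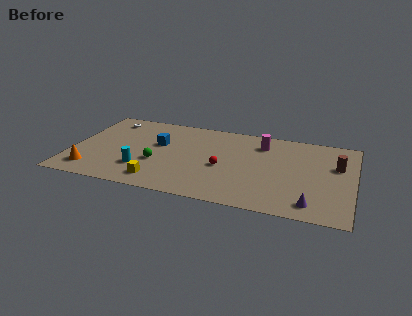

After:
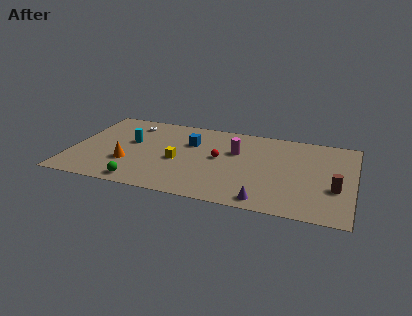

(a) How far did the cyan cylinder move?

3.3

The cyan cylinder was near (4.7, 2.7) before and (3.7, 5.8) after, so it travelled √(1.0² + 3.1²) ≈ 3.3 units.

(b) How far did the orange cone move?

2.7

From (1.5, 1.8) to (3.8, 3.2), the orange cone covered √(2.3² + 1.4²) ≈ 2.7 units.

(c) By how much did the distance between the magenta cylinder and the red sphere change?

-2.7

The distance was about 4.2 in the first image and 1.5 in the second, so they moved 2.7 units closer together.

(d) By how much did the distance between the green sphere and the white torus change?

+1.3

They were about 5.8 units apart before and 7.1 after — 1.3 units further apart.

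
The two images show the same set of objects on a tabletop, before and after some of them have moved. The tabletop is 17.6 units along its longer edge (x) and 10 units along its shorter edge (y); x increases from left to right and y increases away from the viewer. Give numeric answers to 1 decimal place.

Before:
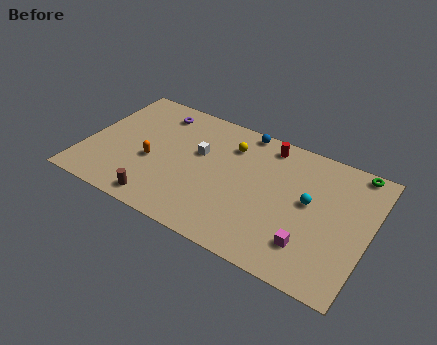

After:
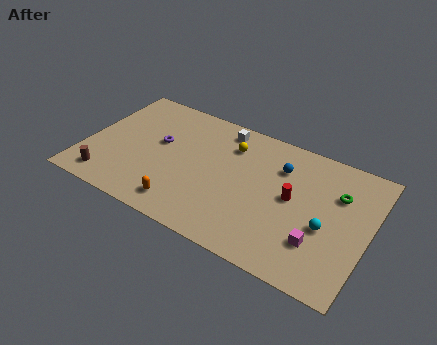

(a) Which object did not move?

the yellow sphere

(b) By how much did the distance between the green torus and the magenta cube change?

-2.9

The distance was about 7.1 in the first image and 4.2 in the second, so they moved 2.9 units closer together.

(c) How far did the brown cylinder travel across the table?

3.4

From (5.2, 1.2) to (1.8, 1.5), the brown cylinder covered √(3.4² + 0.3²) ≈ 3.4 units.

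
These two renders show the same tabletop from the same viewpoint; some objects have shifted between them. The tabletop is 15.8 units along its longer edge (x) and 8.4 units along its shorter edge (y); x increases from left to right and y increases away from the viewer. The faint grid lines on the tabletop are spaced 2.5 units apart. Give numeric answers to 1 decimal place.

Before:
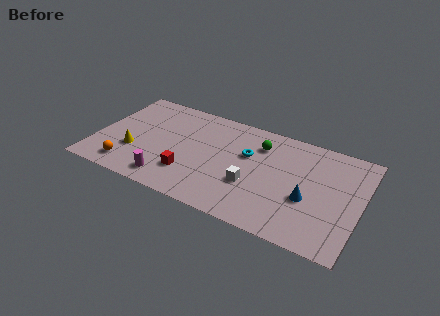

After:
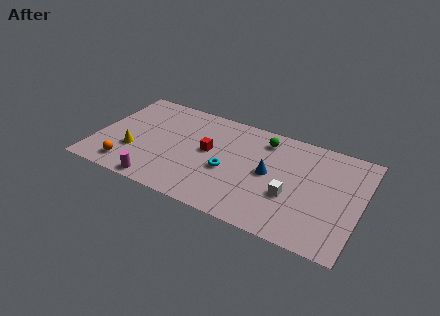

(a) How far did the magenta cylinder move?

0.7

From (4.7, 1.3) to (4.2, 0.8), the magenta cylinder covered √(0.5² + 0.5²) ≈ 0.7 units.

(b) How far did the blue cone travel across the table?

2.6

From (12.8, 3.3) to (10.4, 4.3), the blue cone covered √(2.4² + 1.0²) ≈ 2.6 units.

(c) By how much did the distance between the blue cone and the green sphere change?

-1.8

They were about 4.5 units apart before and 2.7 after — 1.8 units closer together.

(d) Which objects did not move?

the orange sphere and the yellow cone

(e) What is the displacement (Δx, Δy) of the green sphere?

(0.2, 0.5)

The green sphere started near (9.6, 6.4) and ended near (9.8, 6.9).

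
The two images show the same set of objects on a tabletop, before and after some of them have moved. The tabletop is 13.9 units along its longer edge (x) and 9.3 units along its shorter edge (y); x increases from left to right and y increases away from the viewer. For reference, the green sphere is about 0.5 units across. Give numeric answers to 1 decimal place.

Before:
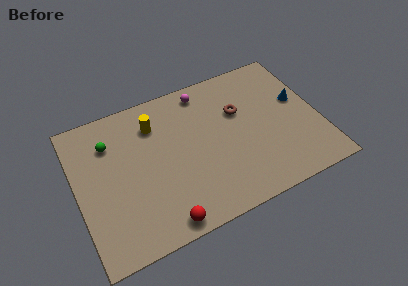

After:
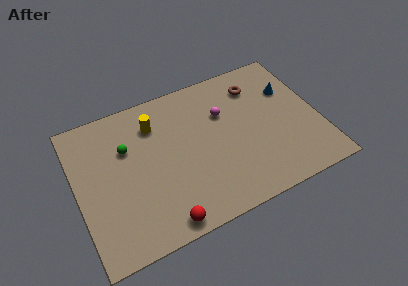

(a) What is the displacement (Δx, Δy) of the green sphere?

(0.9, -0.7)

The green sphere was at about (2.1, 6.9) and moved to about (3.0, 6.2).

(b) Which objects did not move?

the yellow cylinder and the red sphere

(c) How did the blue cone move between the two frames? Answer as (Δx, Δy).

(-0.4, 0.9)

The blue cone started near (12.9, 5.4) and ended near (12.5, 6.3).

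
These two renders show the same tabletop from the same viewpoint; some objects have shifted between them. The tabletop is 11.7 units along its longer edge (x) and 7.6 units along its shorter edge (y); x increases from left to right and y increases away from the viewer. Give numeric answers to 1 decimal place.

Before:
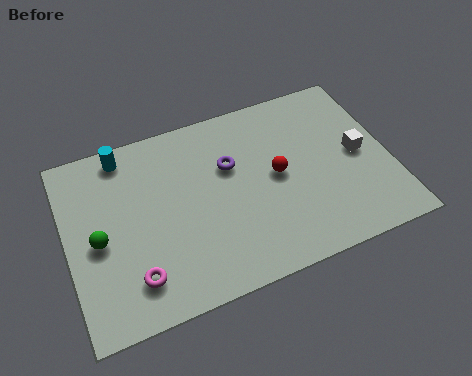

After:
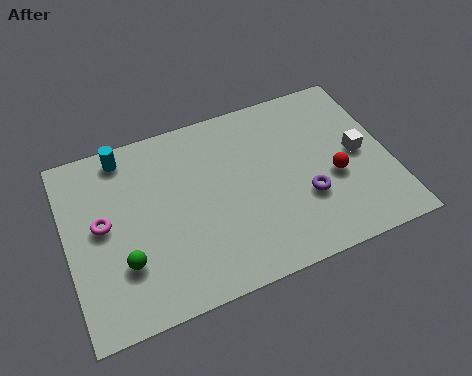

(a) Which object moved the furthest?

the purple torus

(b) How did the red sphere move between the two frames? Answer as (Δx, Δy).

(2.0, -0.8)

The red sphere was at about (7.6, 3.9) and moved to about (9.6, 3.1).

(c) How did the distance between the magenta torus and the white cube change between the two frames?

+0.6

Before: roughly 8.7 units apart; after: 9.3. That's 0.6 units further apart.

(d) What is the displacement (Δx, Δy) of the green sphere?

(0.8, -1.2)

The green sphere started near (1.1, 3.5) and ended near (1.9, 2.3).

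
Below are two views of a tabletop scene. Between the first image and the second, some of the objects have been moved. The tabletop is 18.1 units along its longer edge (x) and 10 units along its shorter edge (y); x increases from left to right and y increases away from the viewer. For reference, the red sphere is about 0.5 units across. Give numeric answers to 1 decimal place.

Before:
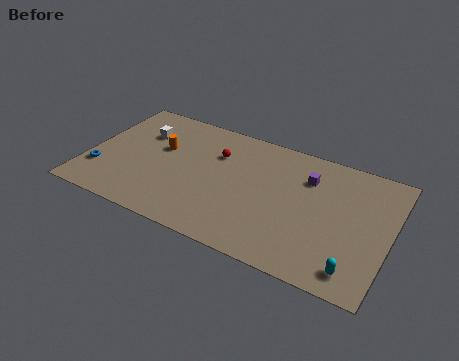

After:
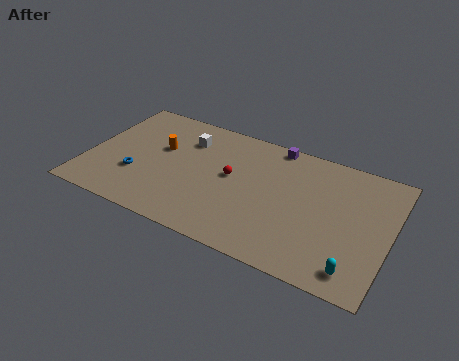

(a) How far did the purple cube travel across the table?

2.9

From (13.0, 7.3) to (10.8, 9.2), the purple cube covered √(2.2² + 1.9²) ≈ 2.9 units.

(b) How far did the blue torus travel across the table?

2.3

The blue torus moved from about (0.9, 2.8) to (3.1, 3.3), a distance of √(2.2² + 0.5²) ≈ 2.3.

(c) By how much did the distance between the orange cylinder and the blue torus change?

-1.7

They were about 4.7 units apart before and 3.0 after — 1.7 units closer together.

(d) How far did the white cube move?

2.7

The white cube was near (2.9, 7.0) before and (5.6, 7.5) after, so it travelled √(2.7² + 0.5²) ≈ 2.7 units.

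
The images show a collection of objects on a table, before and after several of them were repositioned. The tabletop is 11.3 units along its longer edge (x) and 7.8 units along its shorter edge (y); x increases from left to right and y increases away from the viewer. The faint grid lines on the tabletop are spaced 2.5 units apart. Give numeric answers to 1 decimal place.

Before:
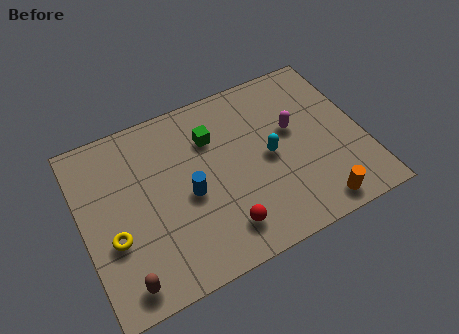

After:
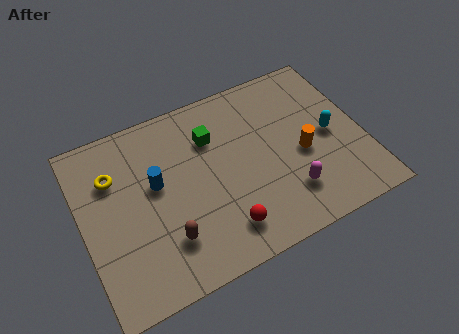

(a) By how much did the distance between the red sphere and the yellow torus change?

+1.2

Before: roughly 4.4 units apart; after: 5.6. That's 1.2 units further apart.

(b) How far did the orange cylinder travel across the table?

2.5

The orange cylinder was near (9.0, 0.9) before and (8.8, 3.4) after, so it travelled √(0.2² + 2.5²) ≈ 2.5 units.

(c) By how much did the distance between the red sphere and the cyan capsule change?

+2.0

The distance was about 3.2 in the first image and 5.2 in the second, so they moved 2.0 units further apart.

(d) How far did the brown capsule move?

2.1

The brown capsule moved from about (1.3, 1.0) to (3.1, 2.0), a distance of √(1.8² + 1.0²) ≈ 2.1.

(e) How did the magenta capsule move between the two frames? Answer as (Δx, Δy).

(-0.6, -2.7)

From the two frames, the magenta capsule sits at roughly (8.6, 4.6) before and (8.0, 1.9) after.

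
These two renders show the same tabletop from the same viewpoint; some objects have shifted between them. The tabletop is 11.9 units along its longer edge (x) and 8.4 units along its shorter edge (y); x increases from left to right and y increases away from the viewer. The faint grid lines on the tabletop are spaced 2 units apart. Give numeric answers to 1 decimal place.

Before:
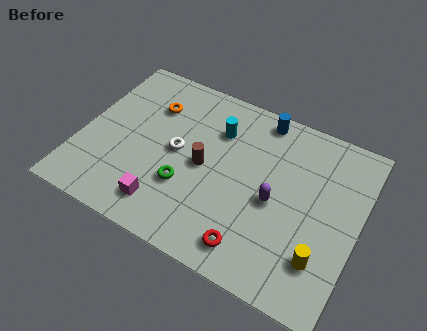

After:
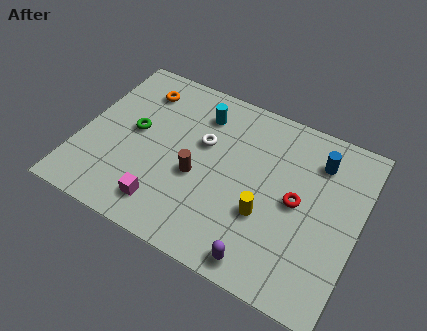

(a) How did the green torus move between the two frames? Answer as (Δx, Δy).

(-2.5, 1.7)

The green torus was at about (4.7, 2.8) and moved to about (2.2, 4.5).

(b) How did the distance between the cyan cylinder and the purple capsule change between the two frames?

+3.1

Before: roughly 3.6 units apart; after: 6.7. That's 3.1 units further apart.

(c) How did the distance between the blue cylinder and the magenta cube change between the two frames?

+0.9

They were about 6.8 units apart before and 7.7 after — 0.9 units further apart.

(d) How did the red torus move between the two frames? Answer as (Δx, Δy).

(1.5, 2.9)

From the two frames, the red torus sits at roughly (7.8, 1.3) before and (9.3, 4.2) after.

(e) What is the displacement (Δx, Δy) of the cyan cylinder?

(-0.8, 0.5)

From the two frames, the cyan cylinder sits at roughly (5.6, 6.1) before and (4.8, 6.6) after.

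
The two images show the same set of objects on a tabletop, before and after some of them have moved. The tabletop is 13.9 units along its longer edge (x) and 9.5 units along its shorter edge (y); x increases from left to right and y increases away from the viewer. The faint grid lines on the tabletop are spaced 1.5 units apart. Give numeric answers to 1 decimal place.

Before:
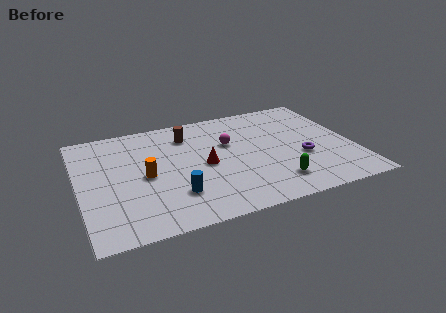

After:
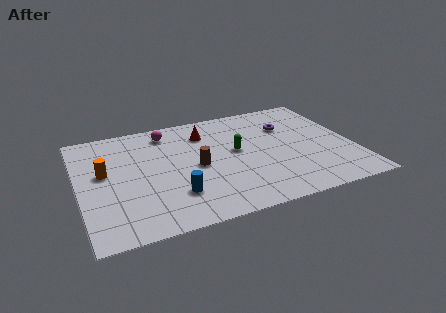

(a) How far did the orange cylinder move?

2.2

From (3.3, 4.5) to (1.3, 5.4), the orange cylinder covered √(2.0² + 0.9²) ≈ 2.2 units.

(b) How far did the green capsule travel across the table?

3.7

From (9.6, 1.9) to (8.0, 5.2), the green capsule covered √(1.6² + 3.3²) ≈ 3.7 units.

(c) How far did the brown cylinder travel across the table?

2.9

The brown cylinder moved from about (5.7, 7.4) to (5.9, 4.5), a distance of √(0.2² + 2.9²) ≈ 2.9.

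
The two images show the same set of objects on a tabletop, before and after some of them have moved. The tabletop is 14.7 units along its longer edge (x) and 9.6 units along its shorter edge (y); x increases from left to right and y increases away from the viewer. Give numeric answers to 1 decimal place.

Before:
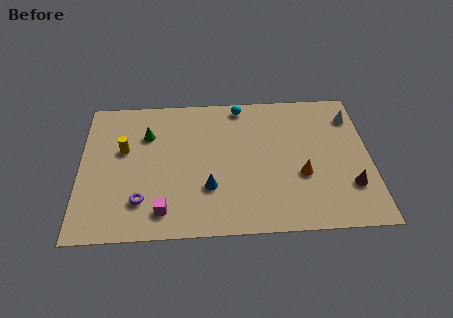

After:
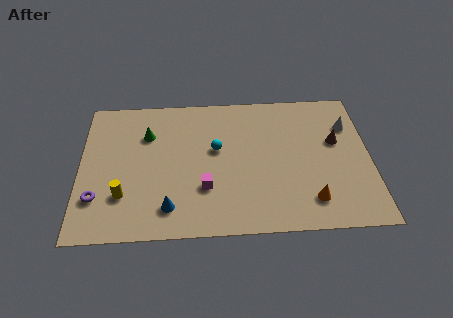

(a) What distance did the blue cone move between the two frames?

2.3

From (6.5, 3.0) to (4.5, 1.8), the blue cone covered √(2.0² + 1.2²) ≈ 2.3 units.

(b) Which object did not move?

the green cone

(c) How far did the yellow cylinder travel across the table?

3.1

The yellow cylinder moved from about (2.2, 5.8) to (2.2, 2.7), a distance of √(0.0² + 3.1²) ≈ 3.1.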